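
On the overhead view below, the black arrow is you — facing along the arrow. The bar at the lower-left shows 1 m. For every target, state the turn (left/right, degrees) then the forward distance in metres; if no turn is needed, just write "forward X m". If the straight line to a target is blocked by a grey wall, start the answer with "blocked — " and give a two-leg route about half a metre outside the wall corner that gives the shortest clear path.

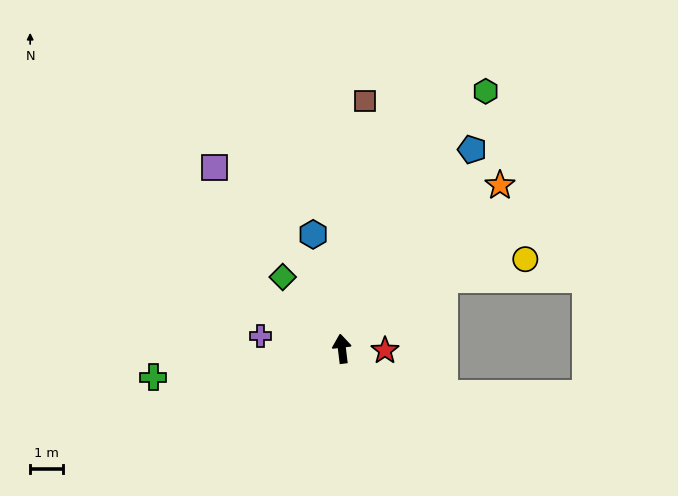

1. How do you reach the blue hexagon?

turn left 7°, forward 3.6 m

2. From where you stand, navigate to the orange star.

turn right 51°, forward 6.9 m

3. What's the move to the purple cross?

turn left 74°, forward 2.5 m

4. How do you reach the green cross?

turn left 92°, forward 5.7 m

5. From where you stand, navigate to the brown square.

turn right 12°, forward 7.5 m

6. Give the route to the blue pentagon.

turn right 40°, forward 7.2 m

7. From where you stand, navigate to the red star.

turn right 99°, forward 1.3 m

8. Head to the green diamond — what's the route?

turn left 33°, forward 2.8 m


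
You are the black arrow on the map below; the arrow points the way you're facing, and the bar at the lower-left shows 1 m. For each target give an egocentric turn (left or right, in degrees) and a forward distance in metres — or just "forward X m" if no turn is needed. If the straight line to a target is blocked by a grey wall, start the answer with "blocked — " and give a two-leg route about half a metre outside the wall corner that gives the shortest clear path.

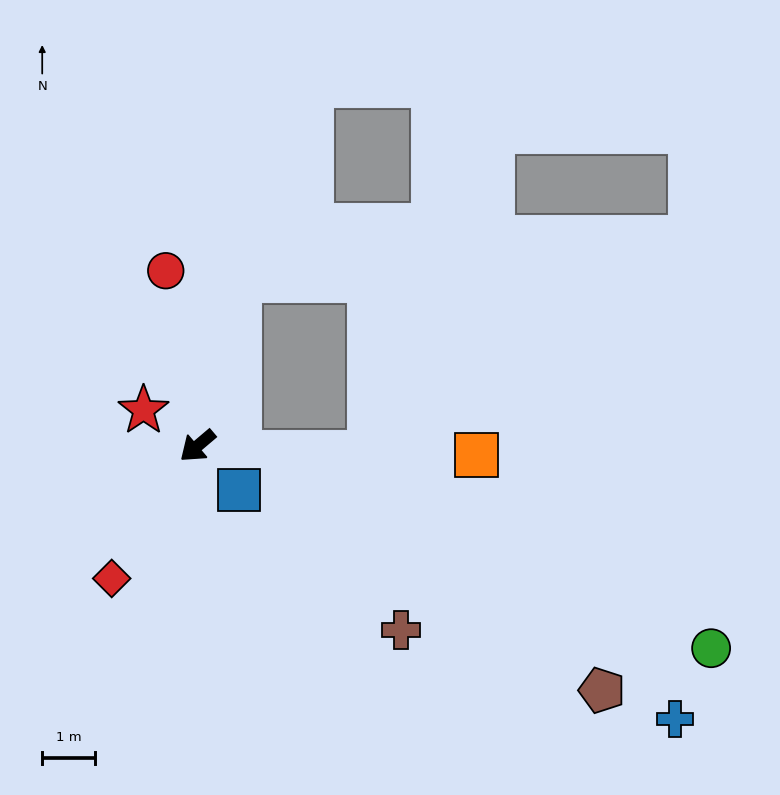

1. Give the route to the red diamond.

turn left 17°, forward 3.0 m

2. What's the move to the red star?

turn right 74°, forward 1.2 m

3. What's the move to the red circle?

turn right 120°, forward 3.4 m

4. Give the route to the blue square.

turn left 93°, forward 1.1 m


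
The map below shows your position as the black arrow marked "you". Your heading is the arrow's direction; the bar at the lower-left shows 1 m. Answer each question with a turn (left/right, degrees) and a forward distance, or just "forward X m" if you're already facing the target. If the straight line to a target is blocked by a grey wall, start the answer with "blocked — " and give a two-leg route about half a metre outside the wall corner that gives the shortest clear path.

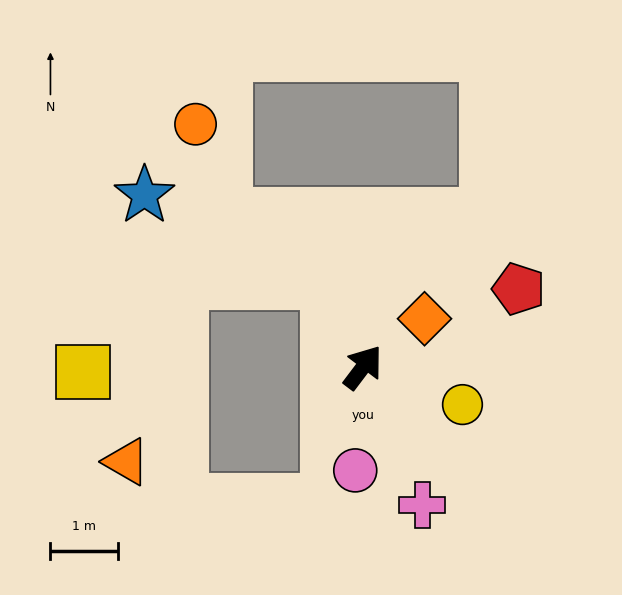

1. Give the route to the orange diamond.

turn right 15°, forward 1.2 m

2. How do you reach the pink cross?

turn right 120°, forward 2.2 m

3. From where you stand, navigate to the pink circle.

turn right 147°, forward 1.5 m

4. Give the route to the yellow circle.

turn right 74°, forward 1.6 m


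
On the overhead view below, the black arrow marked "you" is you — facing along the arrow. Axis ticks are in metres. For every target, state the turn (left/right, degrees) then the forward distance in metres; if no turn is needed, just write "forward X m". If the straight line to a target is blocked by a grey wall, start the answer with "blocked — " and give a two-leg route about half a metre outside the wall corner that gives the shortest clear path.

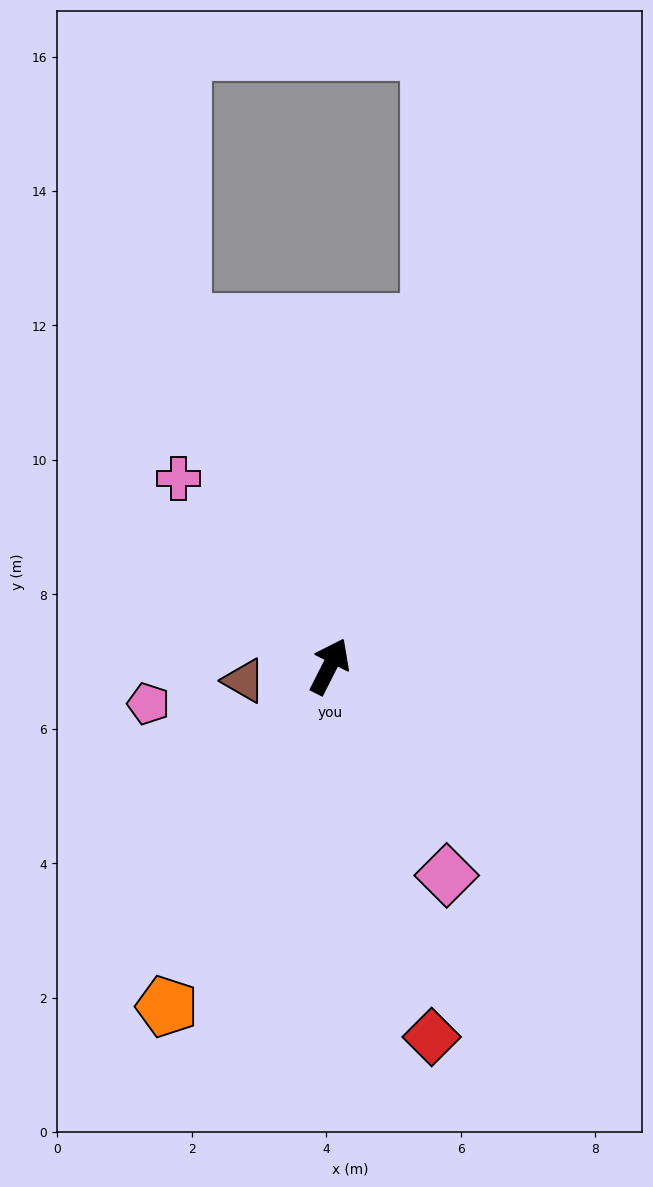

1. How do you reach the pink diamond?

turn right 124°, forward 3.6 m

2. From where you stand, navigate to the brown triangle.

turn left 126°, forward 1.3 m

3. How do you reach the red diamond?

turn right 138°, forward 5.7 m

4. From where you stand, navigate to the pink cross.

turn left 66°, forward 3.6 m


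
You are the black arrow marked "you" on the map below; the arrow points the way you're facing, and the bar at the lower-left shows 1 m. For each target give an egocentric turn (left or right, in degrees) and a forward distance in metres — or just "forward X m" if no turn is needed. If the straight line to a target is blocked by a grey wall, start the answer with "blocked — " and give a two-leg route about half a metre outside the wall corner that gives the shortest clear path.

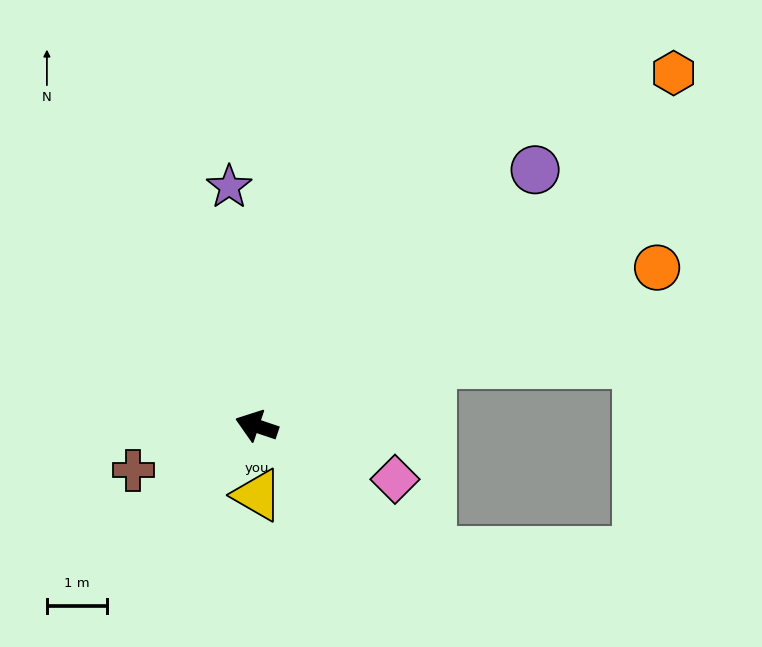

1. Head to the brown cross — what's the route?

turn left 38°, forward 2.2 m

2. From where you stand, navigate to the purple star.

turn right 65°, forward 4.0 m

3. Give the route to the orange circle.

turn right 140°, forward 7.1 m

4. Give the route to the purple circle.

turn right 119°, forward 6.3 m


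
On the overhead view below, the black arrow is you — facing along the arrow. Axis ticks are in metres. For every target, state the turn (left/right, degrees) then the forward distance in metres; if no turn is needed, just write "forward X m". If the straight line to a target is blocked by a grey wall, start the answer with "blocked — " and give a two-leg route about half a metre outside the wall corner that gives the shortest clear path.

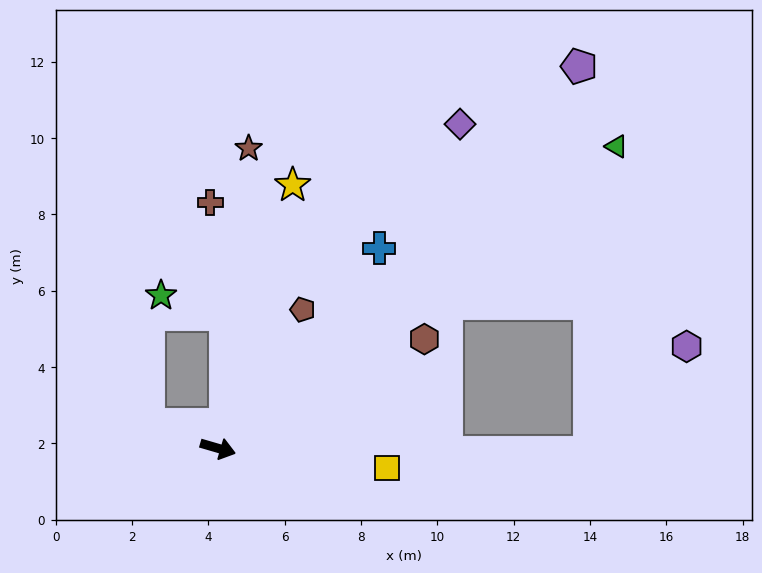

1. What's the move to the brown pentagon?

turn left 75°, forward 4.3 m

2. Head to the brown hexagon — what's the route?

turn left 44°, forward 6.1 m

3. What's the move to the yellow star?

turn left 90°, forward 7.2 m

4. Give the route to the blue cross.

turn left 67°, forward 6.7 m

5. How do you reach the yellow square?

turn left 10°, forward 4.5 m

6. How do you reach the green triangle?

turn left 53°, forward 13.1 m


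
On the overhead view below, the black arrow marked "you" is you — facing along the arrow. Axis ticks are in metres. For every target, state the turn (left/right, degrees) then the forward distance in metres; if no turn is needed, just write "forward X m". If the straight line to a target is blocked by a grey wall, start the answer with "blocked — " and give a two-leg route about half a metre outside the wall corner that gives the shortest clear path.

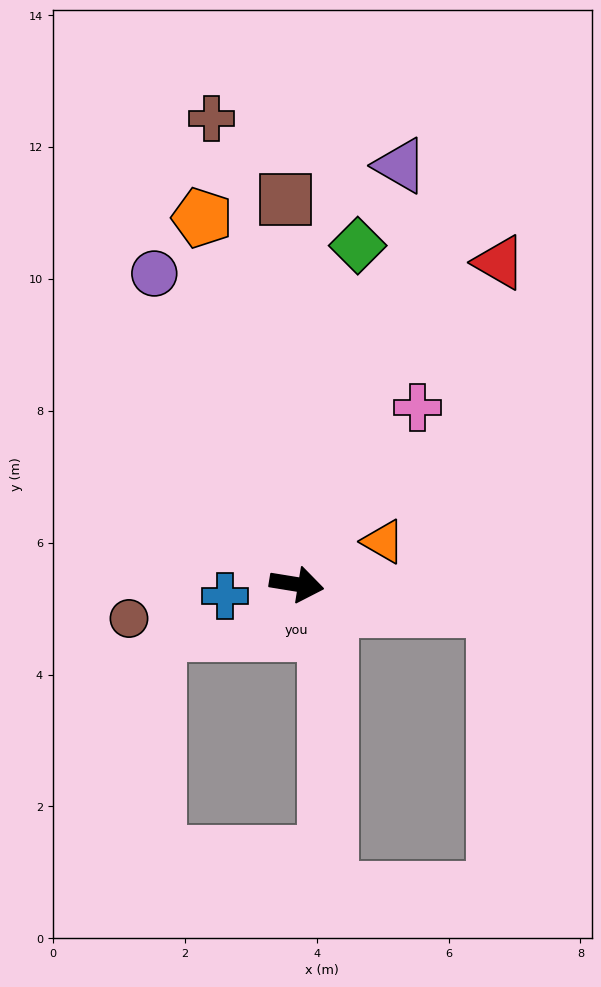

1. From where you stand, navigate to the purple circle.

turn left 124°, forward 5.2 m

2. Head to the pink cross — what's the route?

turn left 65°, forward 3.2 m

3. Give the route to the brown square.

turn left 101°, forward 5.8 m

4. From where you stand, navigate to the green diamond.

turn left 89°, forward 5.2 m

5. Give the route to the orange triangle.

turn left 36°, forward 1.5 m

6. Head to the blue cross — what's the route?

turn right 162°, forward 1.1 m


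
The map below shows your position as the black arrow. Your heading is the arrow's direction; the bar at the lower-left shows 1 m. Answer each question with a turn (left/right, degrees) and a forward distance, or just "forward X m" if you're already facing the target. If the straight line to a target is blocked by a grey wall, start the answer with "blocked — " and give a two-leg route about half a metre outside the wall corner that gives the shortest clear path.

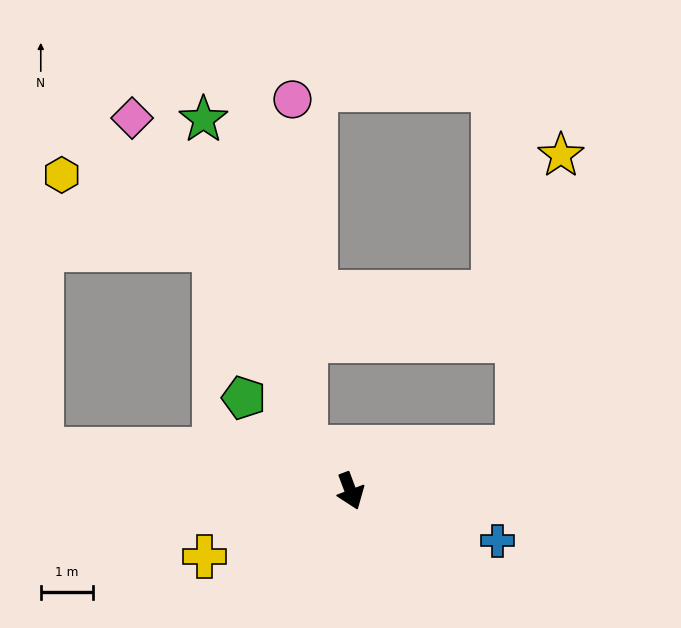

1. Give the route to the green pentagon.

turn right 152°, forward 2.7 m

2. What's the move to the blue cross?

turn left 51°, forward 3.0 m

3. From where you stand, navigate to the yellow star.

blocked — turn left 84°, forward 3.3 m, then turn left 67°, forward 5.7 m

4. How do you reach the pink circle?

blocked — turn right 155°, forward 1.2 m, then turn right 43°, forward 6.7 m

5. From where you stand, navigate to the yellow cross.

turn right 86°, forward 3.1 m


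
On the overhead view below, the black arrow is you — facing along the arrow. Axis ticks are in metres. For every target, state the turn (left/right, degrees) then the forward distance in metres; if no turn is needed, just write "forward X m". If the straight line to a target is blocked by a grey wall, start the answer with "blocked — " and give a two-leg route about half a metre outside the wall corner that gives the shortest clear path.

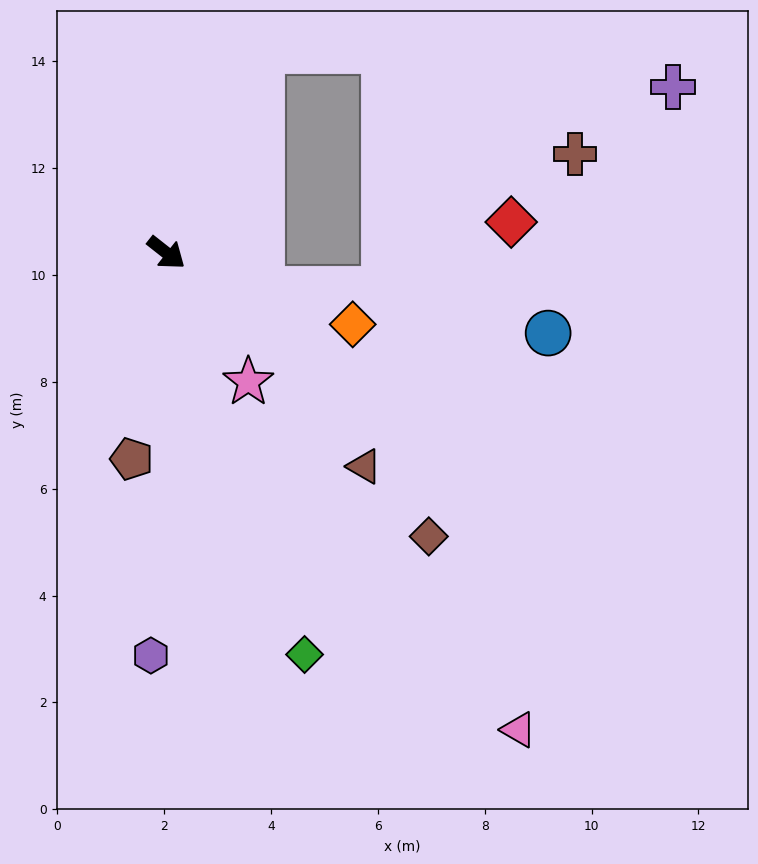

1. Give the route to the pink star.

turn right 19°, forward 2.9 m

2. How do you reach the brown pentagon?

turn right 61°, forward 3.9 m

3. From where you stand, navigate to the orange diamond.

turn left 17°, forward 3.7 m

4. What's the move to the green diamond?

turn right 33°, forward 8.0 m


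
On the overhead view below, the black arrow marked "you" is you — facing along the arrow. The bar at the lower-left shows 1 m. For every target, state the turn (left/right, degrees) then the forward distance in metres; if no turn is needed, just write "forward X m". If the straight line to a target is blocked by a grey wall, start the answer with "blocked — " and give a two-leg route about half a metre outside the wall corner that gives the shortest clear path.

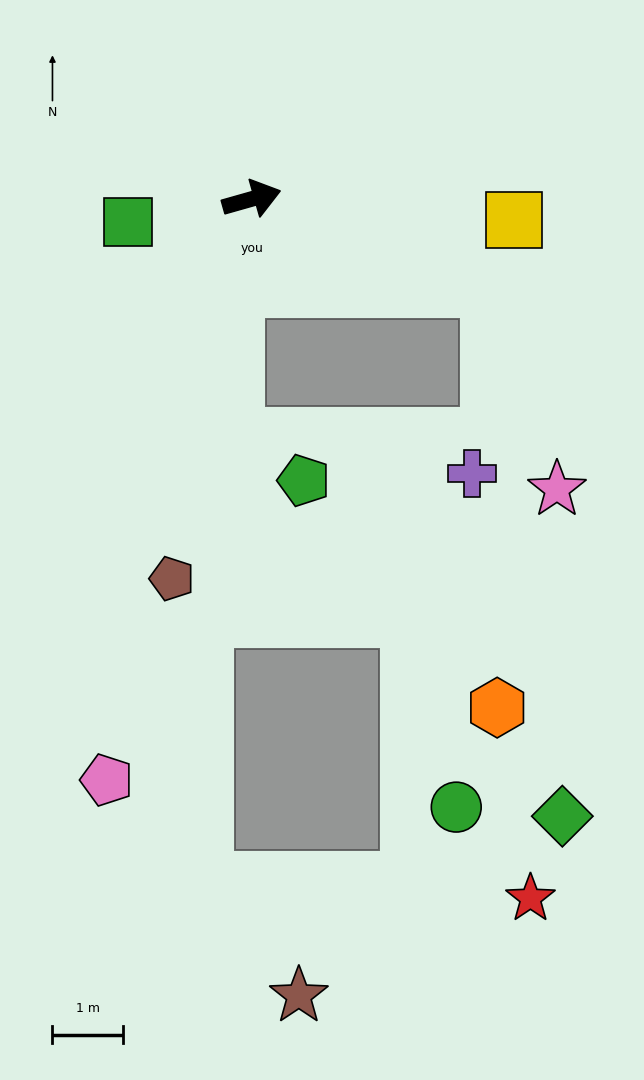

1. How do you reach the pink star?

blocked — turn right 36°, forward 3.6 m, then turn right 52°, forward 3.0 m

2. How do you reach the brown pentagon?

turn right 118°, forward 5.5 m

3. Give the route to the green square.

turn left 175°, forward 1.8 m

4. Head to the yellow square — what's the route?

turn right 20°, forward 3.7 m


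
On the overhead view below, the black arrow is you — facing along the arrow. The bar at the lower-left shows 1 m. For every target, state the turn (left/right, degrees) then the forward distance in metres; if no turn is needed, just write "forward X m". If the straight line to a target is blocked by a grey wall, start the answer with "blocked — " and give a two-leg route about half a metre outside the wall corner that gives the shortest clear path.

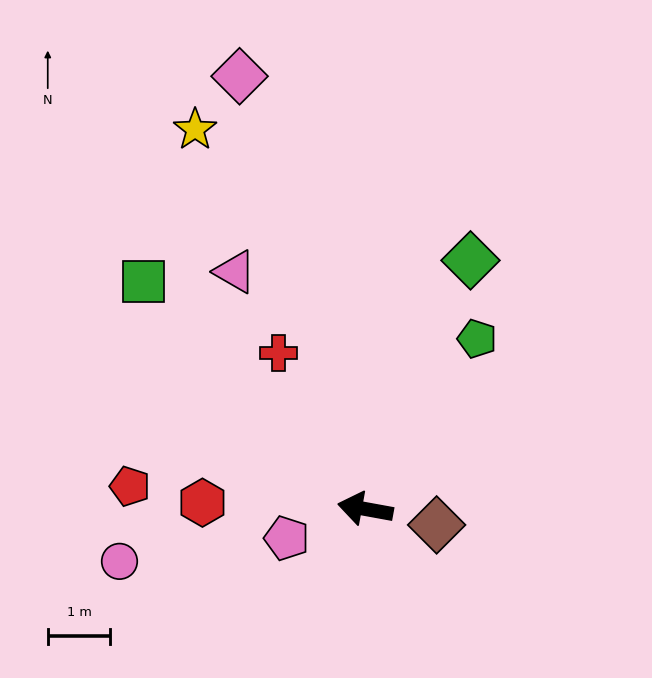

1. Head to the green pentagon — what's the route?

turn right 113°, forward 3.3 m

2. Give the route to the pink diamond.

turn right 63°, forward 7.2 m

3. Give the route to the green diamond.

turn right 103°, forward 4.3 m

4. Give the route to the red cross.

turn right 51°, forward 2.9 m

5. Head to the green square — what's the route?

turn right 35°, forward 5.1 m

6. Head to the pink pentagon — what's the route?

turn left 31°, forward 1.3 m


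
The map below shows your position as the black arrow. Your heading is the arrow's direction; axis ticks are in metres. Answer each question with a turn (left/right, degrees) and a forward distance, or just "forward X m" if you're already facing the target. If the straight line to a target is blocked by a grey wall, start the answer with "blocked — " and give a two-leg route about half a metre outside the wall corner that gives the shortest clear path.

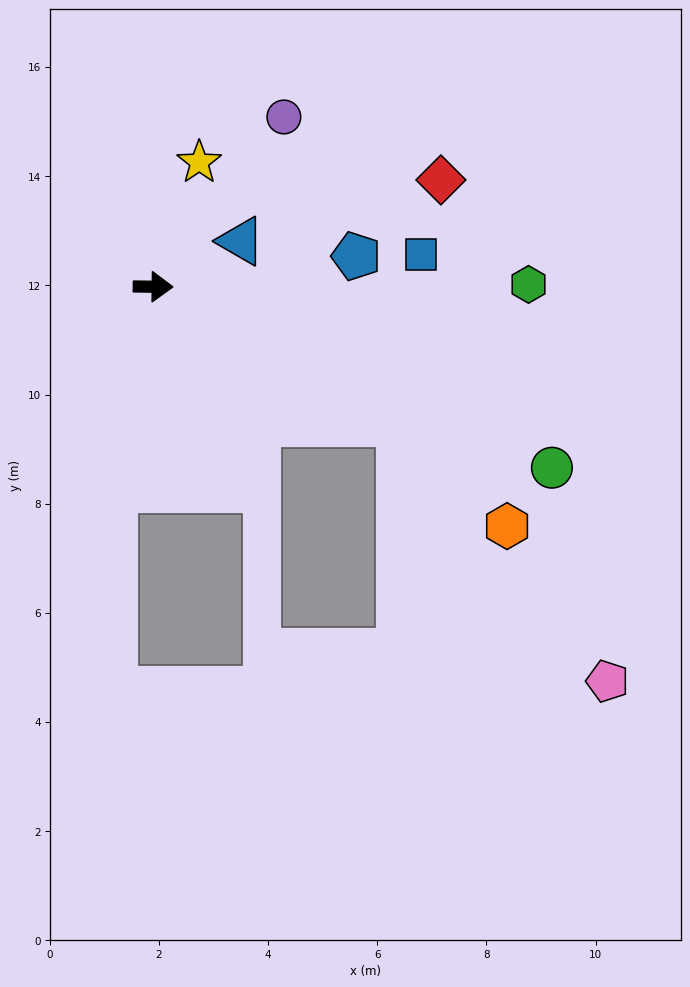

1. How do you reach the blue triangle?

turn left 28°, forward 1.8 m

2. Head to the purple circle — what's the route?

turn left 53°, forward 3.9 m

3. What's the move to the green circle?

turn right 24°, forward 8.0 m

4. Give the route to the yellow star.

turn left 70°, forward 2.4 m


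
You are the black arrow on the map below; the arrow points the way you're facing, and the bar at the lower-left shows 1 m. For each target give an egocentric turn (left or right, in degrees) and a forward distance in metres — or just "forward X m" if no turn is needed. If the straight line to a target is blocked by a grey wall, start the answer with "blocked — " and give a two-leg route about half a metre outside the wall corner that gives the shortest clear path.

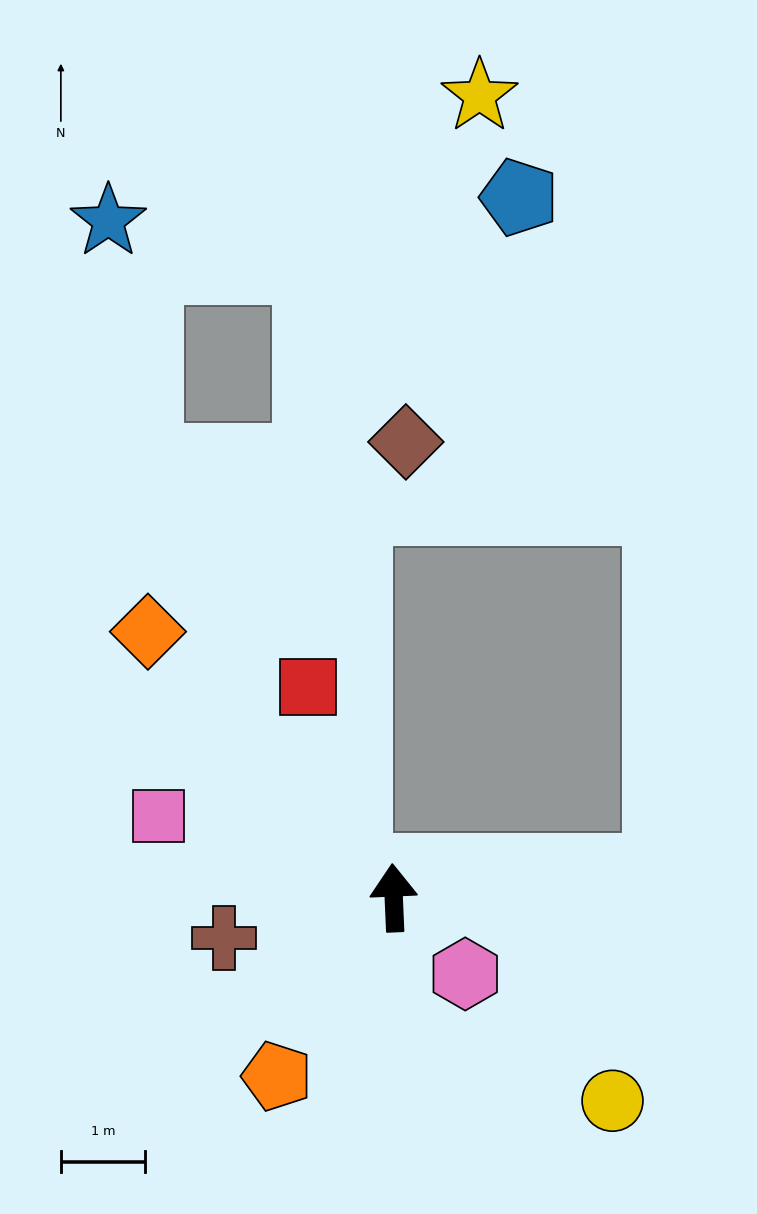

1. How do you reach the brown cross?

turn left 101°, forward 2.1 m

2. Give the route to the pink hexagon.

turn right 139°, forward 1.2 m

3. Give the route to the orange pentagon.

turn left 144°, forward 2.5 m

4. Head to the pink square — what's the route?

turn left 68°, forward 2.9 m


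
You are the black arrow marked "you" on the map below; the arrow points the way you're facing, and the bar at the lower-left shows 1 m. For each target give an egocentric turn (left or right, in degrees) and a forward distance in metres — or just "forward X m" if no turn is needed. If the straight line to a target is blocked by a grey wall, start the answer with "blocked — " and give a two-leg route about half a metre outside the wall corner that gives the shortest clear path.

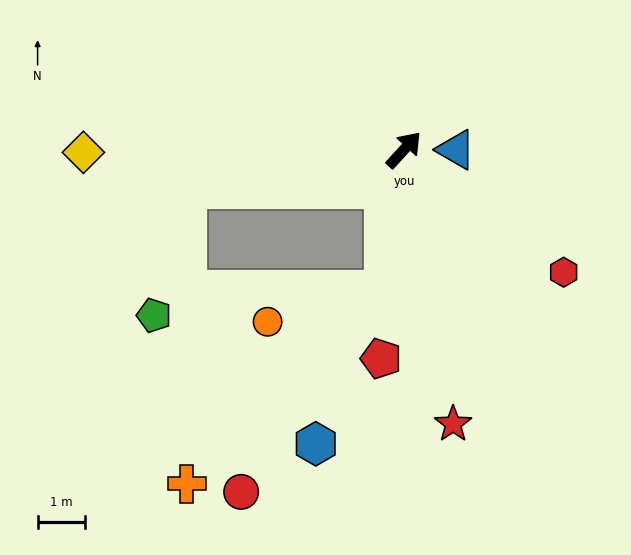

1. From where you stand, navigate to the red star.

turn right 127°, forward 5.9 m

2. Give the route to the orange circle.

blocked — turn right 146°, forward 3.0 m, then turn right 67°, forward 2.6 m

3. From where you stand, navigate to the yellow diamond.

turn left 133°, forward 6.8 m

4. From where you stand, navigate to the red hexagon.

turn right 85°, forward 4.3 m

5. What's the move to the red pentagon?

turn right 144°, forward 4.4 m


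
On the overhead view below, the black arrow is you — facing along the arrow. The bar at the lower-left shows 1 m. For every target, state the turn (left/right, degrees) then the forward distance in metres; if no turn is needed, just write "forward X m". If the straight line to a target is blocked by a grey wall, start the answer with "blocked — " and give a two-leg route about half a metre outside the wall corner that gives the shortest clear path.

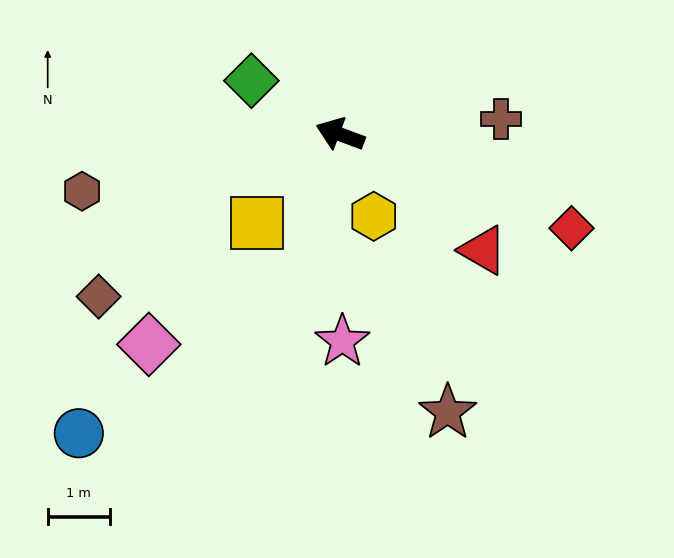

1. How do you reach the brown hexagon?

turn left 33°, forward 4.2 m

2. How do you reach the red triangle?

turn left 161°, forward 3.0 m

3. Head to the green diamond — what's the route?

turn right 11°, forward 1.7 m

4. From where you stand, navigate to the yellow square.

turn left 67°, forward 1.9 m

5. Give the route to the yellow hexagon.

turn left 133°, forward 1.4 m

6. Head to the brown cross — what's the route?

turn right 154°, forward 2.6 m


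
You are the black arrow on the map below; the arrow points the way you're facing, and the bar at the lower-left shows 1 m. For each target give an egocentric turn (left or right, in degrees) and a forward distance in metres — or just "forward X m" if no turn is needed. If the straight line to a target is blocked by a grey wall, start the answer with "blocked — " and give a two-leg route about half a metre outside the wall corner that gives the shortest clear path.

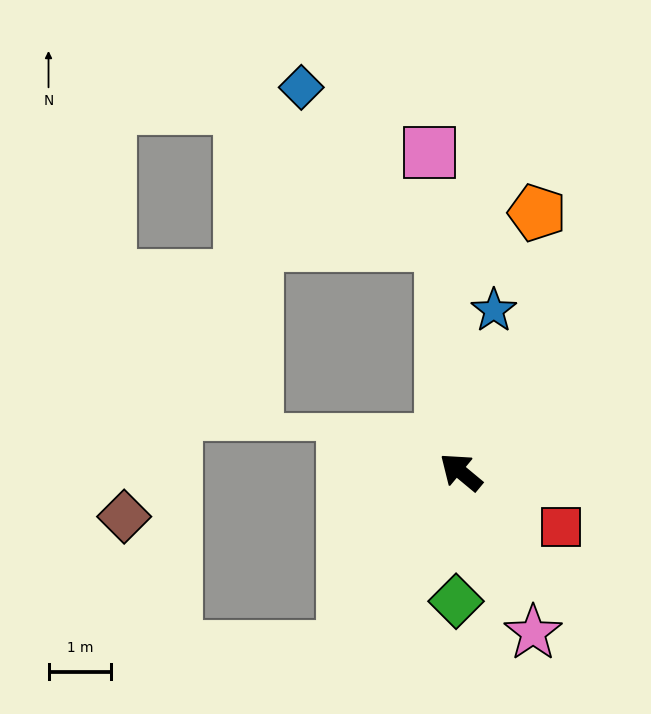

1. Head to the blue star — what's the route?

turn right 62°, forward 2.6 m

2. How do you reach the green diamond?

turn left 128°, forward 2.1 m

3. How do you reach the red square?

turn right 169°, forward 1.8 m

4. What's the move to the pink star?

turn left 154°, forward 2.8 m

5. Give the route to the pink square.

turn right 45°, forward 5.1 m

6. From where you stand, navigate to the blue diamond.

blocked — turn right 45°, forward 3.6 m, then turn left 36°, forward 3.4 m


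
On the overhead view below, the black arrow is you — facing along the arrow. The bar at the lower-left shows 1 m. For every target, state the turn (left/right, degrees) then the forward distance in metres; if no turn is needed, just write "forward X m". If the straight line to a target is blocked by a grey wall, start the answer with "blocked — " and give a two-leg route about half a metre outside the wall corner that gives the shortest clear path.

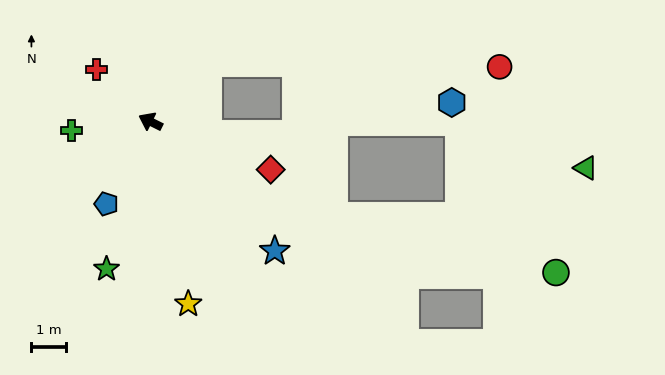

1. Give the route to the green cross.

turn left 33°, forward 2.3 m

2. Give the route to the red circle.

blocked — turn right 107°, forward 2.4 m, then turn right 47°, forward 8.4 m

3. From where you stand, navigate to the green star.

turn left 100°, forward 4.4 m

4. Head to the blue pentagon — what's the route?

turn left 88°, forward 2.7 m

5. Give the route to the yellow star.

turn left 128°, forward 5.4 m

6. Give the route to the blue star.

turn left 160°, forward 5.2 m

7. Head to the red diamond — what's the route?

turn right 175°, forward 3.7 m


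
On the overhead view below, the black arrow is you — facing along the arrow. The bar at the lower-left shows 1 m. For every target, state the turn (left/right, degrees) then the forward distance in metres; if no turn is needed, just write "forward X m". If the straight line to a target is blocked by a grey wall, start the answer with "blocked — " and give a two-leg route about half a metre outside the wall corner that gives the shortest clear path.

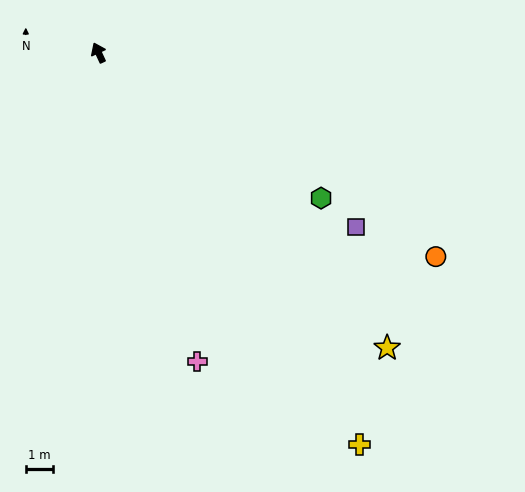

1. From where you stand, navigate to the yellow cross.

turn right 171°, forward 17.2 m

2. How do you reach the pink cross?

turn left 173°, forward 11.8 m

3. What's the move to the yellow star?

turn right 161°, forward 15.1 m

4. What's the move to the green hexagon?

turn right 148°, forward 9.7 m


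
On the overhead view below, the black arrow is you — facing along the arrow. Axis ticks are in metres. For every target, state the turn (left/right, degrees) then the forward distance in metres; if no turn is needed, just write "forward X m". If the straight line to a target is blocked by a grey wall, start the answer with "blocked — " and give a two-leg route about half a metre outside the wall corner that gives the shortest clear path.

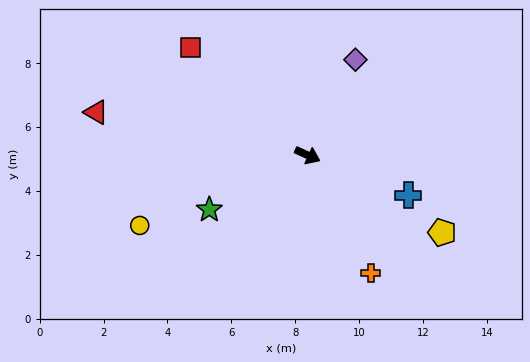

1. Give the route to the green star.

turn right 127°, forward 3.5 m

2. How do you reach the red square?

turn left 162°, forward 5.0 m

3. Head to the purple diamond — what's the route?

turn left 88°, forward 3.3 m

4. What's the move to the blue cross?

turn left 3°, forward 3.4 m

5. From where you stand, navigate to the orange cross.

turn right 37°, forward 4.2 m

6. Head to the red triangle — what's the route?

turn right 167°, forward 6.7 m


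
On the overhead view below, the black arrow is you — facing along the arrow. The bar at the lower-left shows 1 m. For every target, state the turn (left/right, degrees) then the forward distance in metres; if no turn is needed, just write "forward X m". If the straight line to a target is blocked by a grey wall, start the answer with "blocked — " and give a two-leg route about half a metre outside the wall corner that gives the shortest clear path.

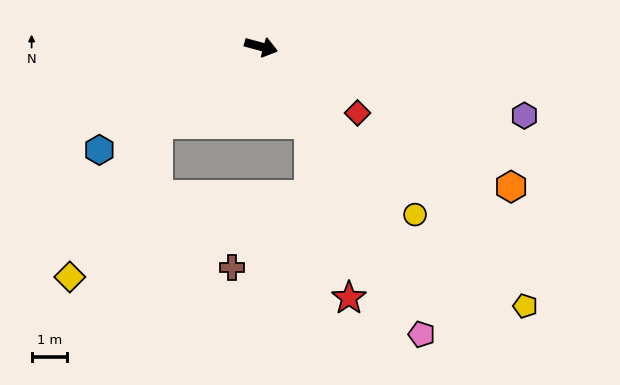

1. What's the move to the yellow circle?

turn right 32°, forward 6.4 m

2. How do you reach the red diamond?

turn right 19°, forward 3.3 m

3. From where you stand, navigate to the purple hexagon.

forward 7.7 m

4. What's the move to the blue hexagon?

turn right 132°, forward 5.4 m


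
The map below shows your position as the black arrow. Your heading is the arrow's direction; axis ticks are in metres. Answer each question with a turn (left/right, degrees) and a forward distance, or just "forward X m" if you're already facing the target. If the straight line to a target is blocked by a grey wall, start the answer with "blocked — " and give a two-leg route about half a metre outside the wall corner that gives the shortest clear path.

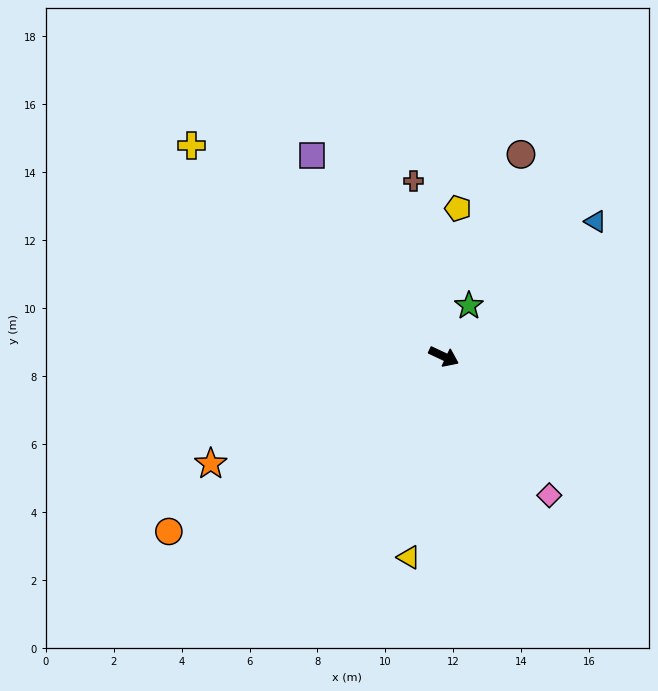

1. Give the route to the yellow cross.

turn left 165°, forward 9.7 m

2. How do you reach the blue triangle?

turn left 67°, forward 6.0 m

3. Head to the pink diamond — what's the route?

turn right 28°, forward 5.1 m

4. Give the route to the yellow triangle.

turn right 75°, forward 6.0 m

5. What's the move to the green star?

turn left 89°, forward 1.7 m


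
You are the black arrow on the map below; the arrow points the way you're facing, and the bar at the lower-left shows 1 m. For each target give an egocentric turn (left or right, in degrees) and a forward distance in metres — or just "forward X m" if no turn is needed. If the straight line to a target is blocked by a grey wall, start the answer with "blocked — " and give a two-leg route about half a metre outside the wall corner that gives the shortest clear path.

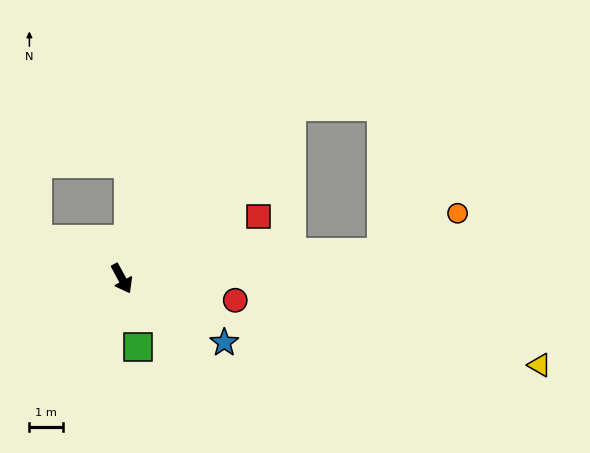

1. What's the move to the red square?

turn left 86°, forward 4.4 m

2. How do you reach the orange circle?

blocked — turn left 67°, forward 7.7 m, then turn left 21°, forward 2.5 m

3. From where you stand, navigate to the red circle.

turn left 51°, forward 3.4 m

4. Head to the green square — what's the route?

turn right 16°, forward 2.1 m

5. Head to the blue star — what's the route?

turn left 29°, forward 3.6 m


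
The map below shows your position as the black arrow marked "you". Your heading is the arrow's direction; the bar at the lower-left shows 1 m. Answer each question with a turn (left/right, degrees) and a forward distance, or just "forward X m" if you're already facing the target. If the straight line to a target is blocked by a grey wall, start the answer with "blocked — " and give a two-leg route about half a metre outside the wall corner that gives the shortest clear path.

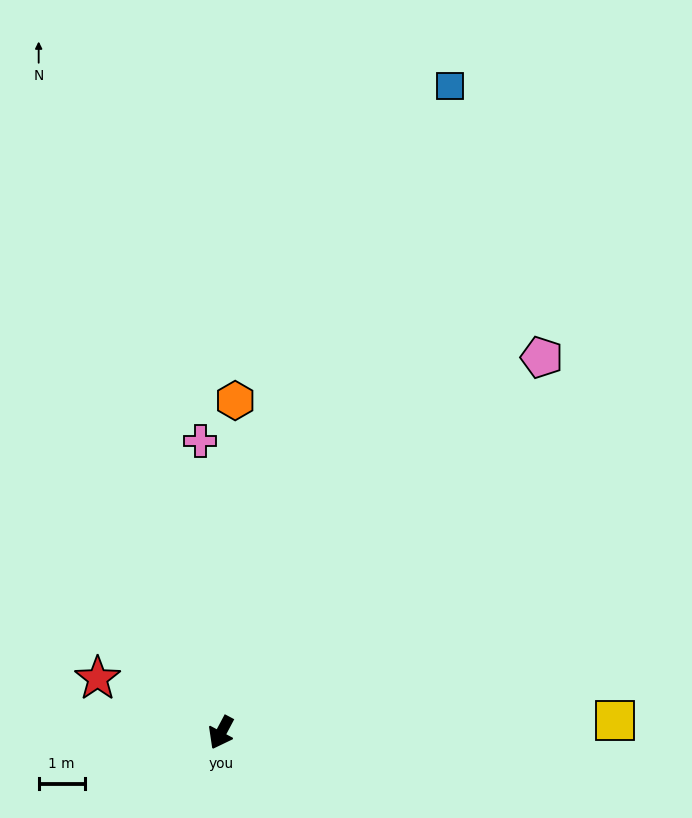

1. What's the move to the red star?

turn right 86°, forward 2.9 m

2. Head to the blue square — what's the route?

turn right 172°, forward 14.9 m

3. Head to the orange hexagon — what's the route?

turn right 154°, forward 7.2 m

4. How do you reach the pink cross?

turn right 148°, forward 6.3 m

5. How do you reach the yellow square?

turn left 120°, forward 8.5 m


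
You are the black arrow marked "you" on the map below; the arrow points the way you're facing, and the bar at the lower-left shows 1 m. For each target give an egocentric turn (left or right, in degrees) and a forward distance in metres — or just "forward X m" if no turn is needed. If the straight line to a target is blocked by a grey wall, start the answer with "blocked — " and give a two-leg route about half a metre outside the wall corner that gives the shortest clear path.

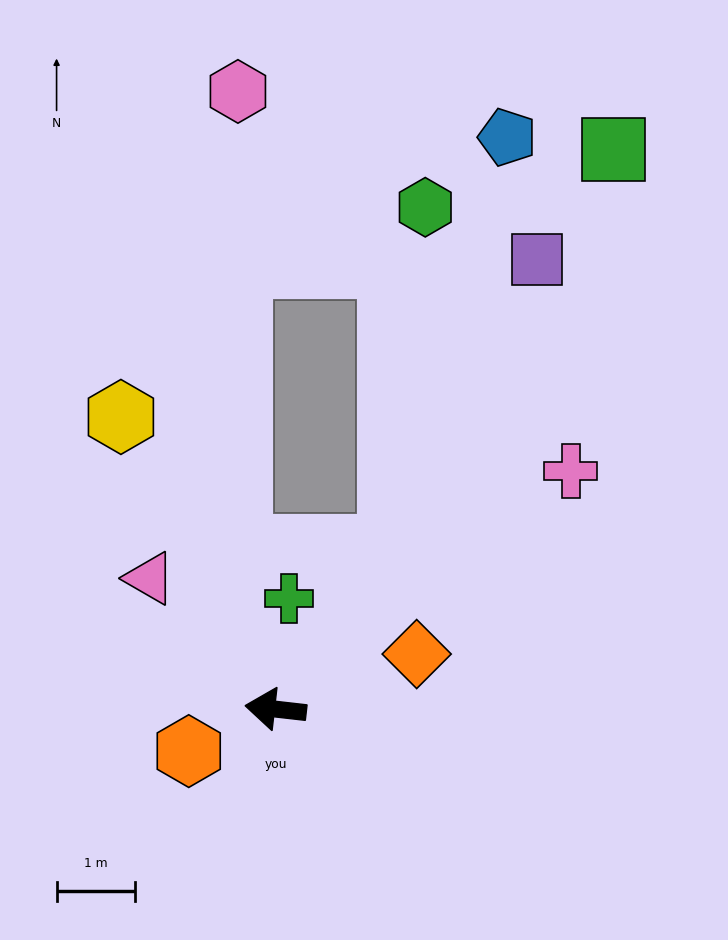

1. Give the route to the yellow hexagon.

turn right 56°, forward 4.2 m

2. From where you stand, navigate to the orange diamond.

turn right 152°, forward 1.9 m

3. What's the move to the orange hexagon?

turn left 32°, forward 1.2 m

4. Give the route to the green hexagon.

blocked — turn right 119°, forward 2.5 m, then turn left 30°, forward 4.4 m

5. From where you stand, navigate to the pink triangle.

turn right 40°, forward 2.3 m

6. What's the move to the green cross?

turn right 90°, forward 1.4 m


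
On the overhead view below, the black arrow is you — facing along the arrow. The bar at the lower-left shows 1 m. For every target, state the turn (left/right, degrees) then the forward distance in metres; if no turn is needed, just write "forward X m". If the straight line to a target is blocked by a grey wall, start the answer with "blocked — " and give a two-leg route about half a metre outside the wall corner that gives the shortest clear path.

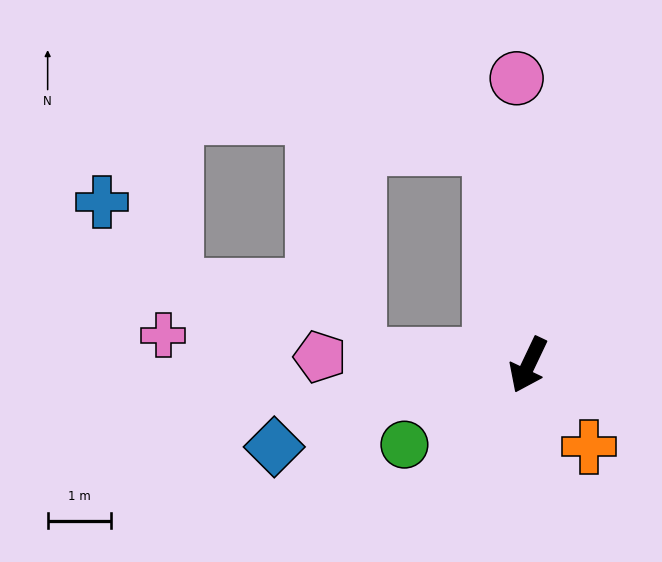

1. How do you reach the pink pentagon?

turn right 67°, forward 3.3 m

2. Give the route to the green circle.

turn right 32°, forward 2.3 m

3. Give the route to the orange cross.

turn left 62°, forward 1.6 m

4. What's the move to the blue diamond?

turn right 47°, forward 4.2 m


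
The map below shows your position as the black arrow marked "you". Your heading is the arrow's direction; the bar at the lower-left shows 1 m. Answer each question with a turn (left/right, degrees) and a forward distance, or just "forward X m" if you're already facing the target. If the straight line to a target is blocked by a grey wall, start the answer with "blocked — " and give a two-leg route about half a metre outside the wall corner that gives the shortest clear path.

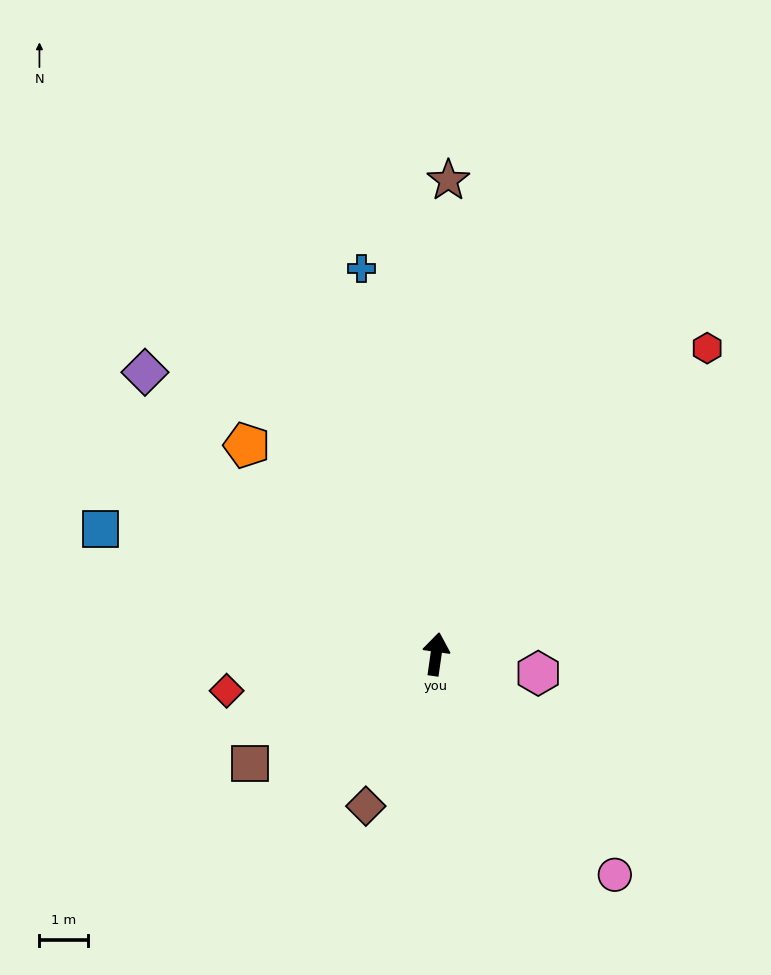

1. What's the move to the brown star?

turn left 7°, forward 9.8 m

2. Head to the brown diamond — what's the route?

turn left 163°, forward 3.5 m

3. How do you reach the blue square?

turn left 78°, forward 7.4 m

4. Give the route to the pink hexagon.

turn right 93°, forward 2.1 m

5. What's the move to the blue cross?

turn left 19°, forward 8.1 m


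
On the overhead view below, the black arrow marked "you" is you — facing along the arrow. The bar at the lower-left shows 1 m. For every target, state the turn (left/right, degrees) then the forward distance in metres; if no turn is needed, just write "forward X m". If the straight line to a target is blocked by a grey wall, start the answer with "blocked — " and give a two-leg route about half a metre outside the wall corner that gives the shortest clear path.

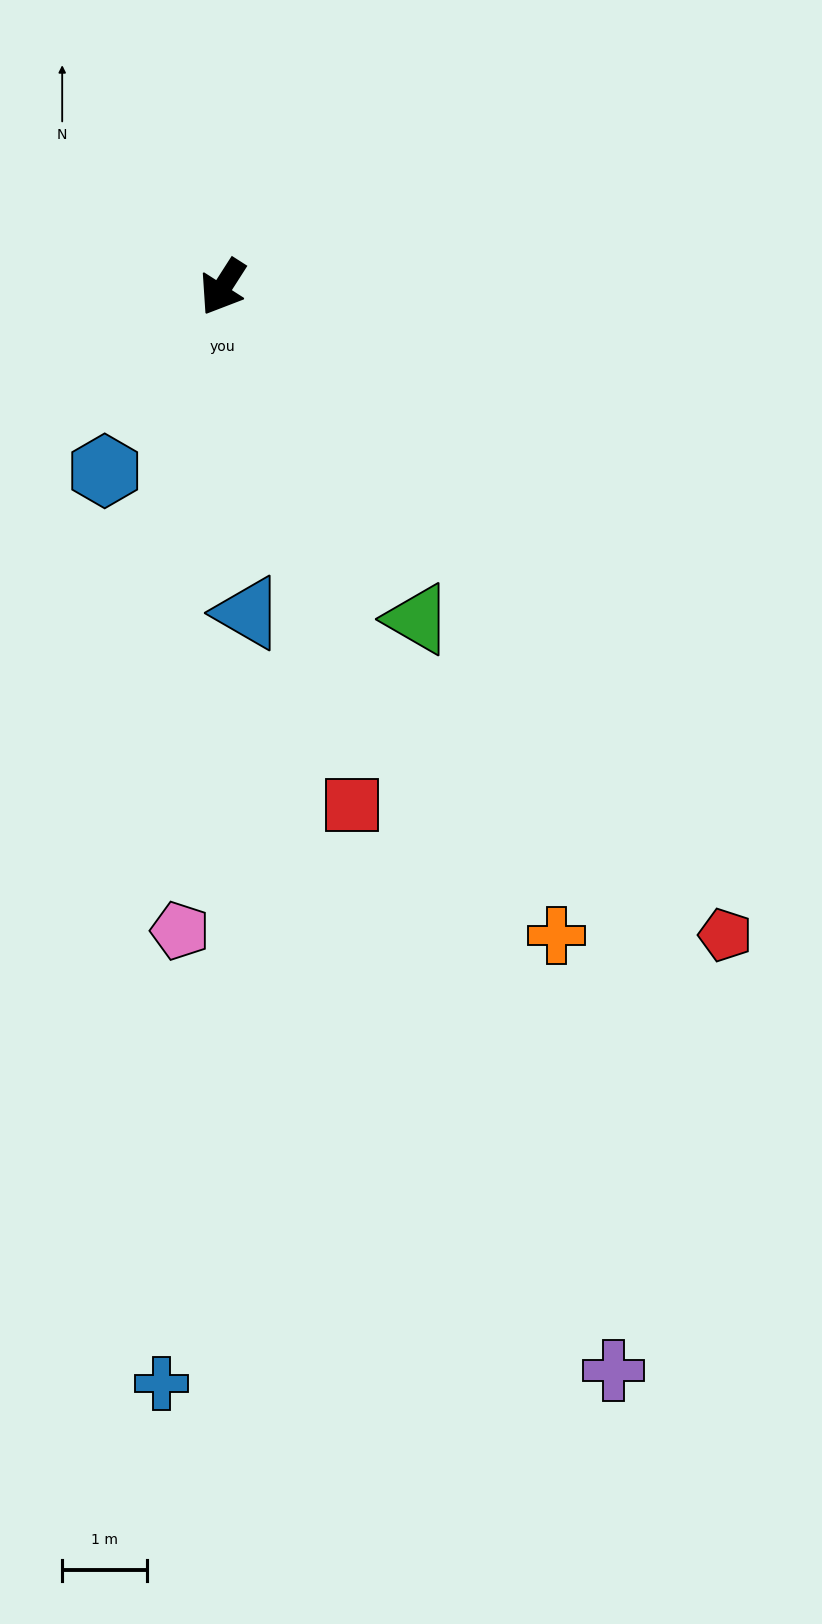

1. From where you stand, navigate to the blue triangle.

turn left 37°, forward 3.8 m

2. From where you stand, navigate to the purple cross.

turn left 52°, forward 13.5 m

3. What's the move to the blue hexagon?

forward 2.6 m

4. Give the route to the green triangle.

turn left 63°, forward 4.5 m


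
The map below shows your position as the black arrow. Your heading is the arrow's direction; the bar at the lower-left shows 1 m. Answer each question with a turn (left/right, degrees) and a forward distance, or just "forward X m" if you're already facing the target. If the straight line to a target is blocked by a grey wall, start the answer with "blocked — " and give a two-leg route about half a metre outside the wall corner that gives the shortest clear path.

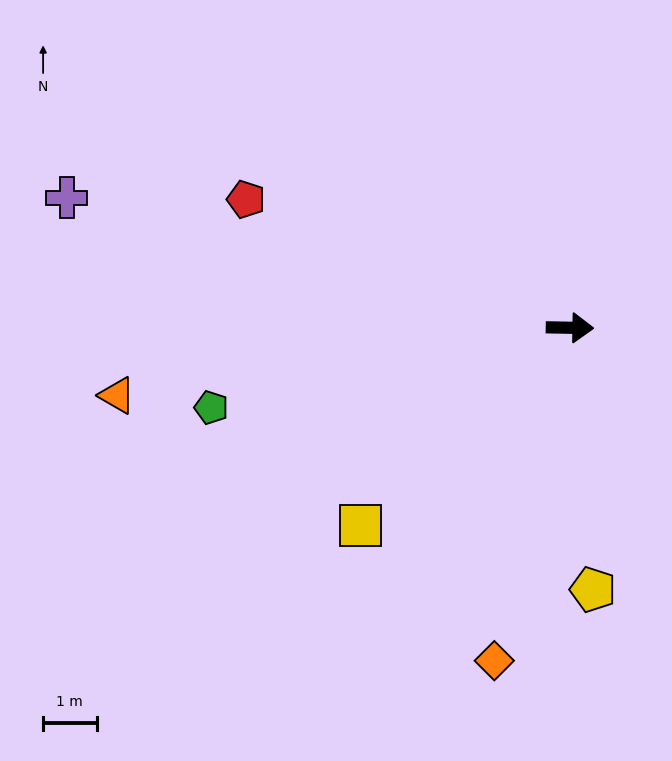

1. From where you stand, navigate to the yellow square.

turn right 136°, forward 5.4 m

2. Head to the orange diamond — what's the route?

turn right 102°, forward 6.4 m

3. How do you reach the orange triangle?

turn right 170°, forward 8.6 m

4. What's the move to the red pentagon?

turn left 159°, forward 6.5 m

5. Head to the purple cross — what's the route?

turn left 167°, forward 9.7 m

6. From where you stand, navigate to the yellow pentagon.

turn right 84°, forward 4.9 m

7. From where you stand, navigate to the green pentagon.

turn right 166°, forward 6.9 m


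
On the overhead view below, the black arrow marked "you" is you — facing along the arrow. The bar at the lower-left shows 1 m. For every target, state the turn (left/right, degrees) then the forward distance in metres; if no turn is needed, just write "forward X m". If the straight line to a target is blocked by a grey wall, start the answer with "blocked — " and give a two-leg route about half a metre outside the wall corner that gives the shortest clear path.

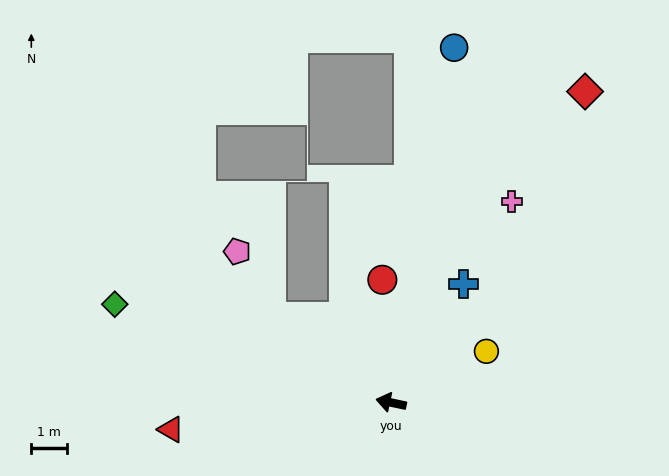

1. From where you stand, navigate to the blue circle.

turn right 88°, forward 10.1 m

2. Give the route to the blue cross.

turn right 109°, forward 3.9 m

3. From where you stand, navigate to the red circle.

turn right 74°, forward 3.5 m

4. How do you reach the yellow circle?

turn right 140°, forward 3.0 m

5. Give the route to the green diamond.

turn right 8°, forward 8.2 m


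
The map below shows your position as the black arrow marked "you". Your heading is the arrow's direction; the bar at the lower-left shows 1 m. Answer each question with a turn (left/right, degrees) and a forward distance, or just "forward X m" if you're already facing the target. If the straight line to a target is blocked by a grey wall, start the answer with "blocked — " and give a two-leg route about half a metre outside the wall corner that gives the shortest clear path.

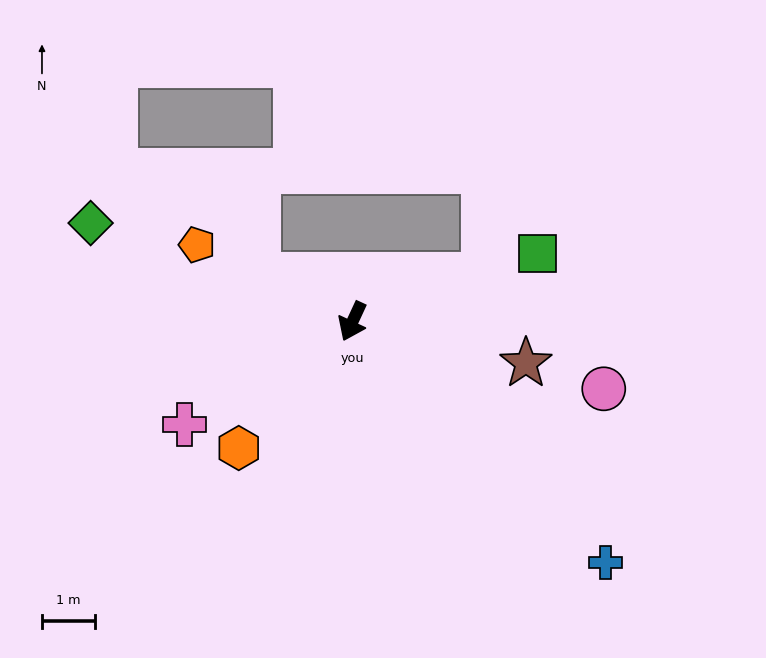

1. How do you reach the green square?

turn left 135°, forward 3.7 m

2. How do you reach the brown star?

turn left 101°, forward 3.4 m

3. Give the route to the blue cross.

turn left 71°, forward 6.6 m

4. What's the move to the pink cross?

turn right 34°, forward 3.7 m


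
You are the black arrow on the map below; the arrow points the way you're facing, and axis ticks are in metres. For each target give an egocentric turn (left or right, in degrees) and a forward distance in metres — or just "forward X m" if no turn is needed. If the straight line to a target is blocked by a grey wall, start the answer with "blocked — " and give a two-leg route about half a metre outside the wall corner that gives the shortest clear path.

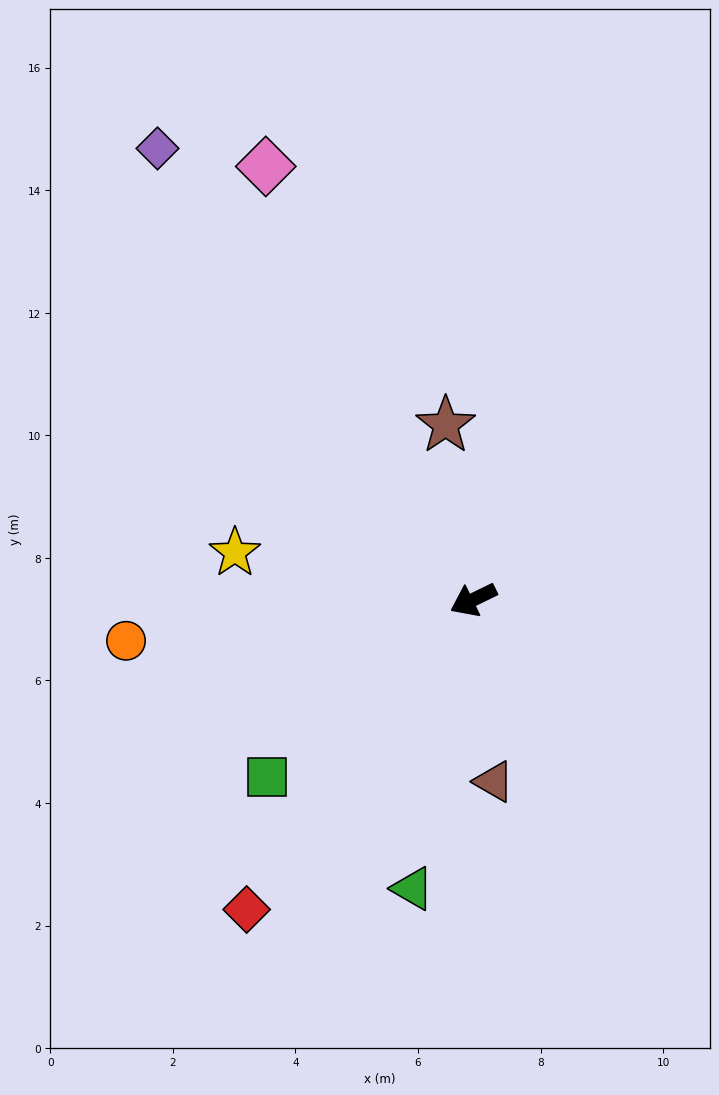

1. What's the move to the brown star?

turn right 107°, forward 2.9 m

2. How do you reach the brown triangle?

turn left 70°, forward 3.0 m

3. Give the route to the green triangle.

turn left 52°, forward 4.8 m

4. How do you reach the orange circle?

turn right 19°, forward 5.7 m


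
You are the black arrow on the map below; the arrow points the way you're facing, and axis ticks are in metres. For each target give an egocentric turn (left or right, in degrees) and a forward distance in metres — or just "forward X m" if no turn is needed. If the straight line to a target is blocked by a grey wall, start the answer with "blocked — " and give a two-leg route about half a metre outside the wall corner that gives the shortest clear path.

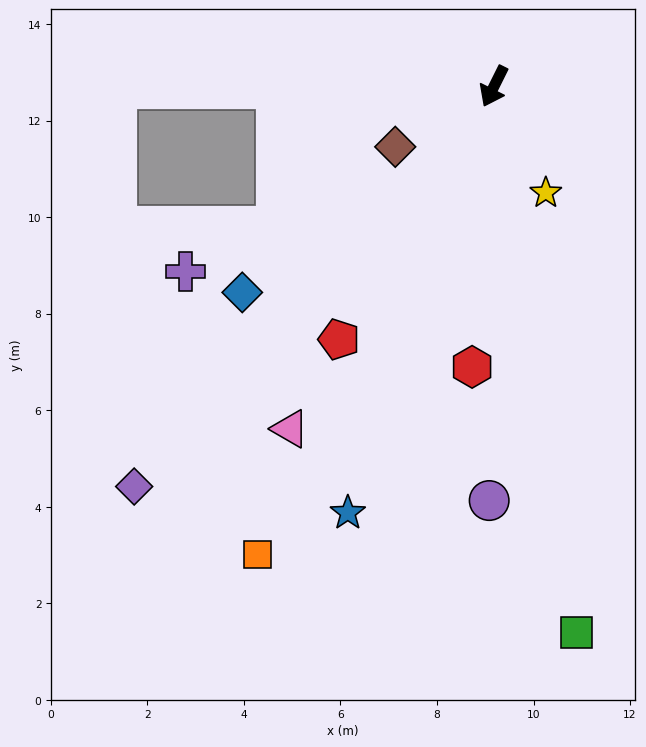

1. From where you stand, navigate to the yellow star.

turn left 52°, forward 2.5 m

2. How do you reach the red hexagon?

turn left 22°, forward 5.8 m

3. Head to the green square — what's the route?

turn left 35°, forward 11.4 m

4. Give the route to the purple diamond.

turn right 15°, forward 11.1 m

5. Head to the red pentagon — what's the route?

turn right 5°, forward 6.1 m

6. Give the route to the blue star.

turn left 8°, forward 9.3 m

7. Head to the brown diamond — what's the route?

turn right 32°, forward 2.4 m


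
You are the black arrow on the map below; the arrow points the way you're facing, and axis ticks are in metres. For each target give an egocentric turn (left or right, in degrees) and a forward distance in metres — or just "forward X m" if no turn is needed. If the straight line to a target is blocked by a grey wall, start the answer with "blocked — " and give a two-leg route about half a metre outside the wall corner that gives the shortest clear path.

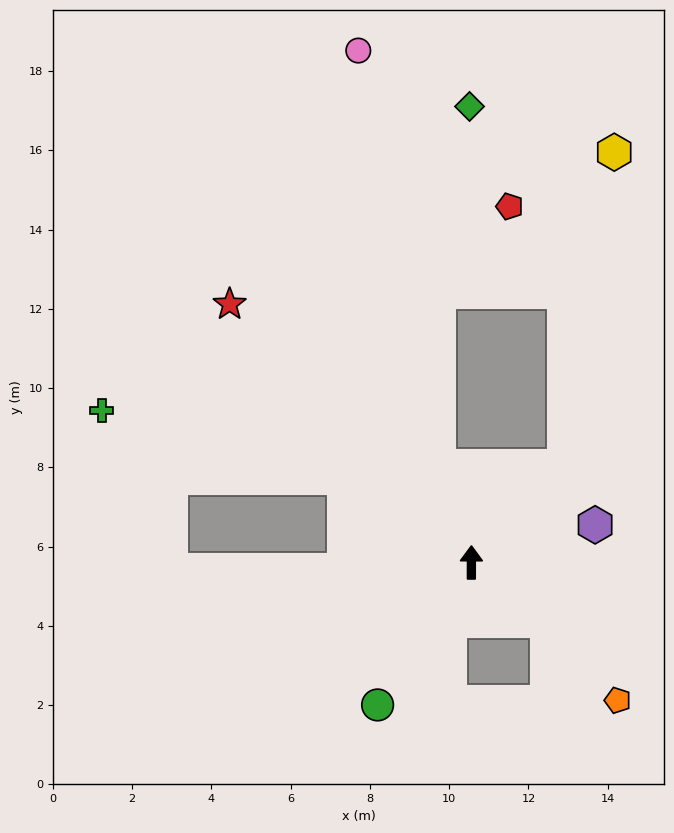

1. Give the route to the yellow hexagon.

blocked — turn right 44°, forward 3.4 m, then turn left 35°, forward 8.0 m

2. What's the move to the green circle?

turn left 147°, forward 4.3 m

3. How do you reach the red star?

turn left 43°, forward 8.9 m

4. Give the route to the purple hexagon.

turn right 73°, forward 3.3 m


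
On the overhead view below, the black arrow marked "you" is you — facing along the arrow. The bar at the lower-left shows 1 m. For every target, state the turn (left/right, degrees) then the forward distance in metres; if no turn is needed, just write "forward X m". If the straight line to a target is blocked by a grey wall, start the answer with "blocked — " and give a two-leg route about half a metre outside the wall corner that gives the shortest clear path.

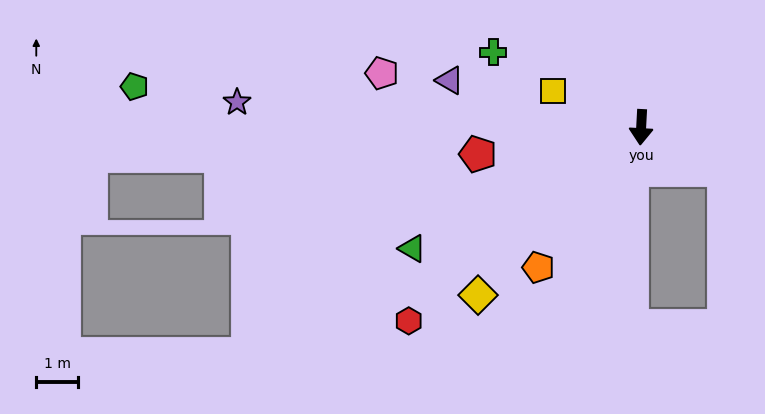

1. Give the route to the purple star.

turn right 90°, forward 9.7 m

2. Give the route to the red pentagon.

turn right 78°, forward 4.0 m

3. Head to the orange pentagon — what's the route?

turn right 33°, forward 4.2 m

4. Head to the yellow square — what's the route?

turn right 109°, forward 2.3 m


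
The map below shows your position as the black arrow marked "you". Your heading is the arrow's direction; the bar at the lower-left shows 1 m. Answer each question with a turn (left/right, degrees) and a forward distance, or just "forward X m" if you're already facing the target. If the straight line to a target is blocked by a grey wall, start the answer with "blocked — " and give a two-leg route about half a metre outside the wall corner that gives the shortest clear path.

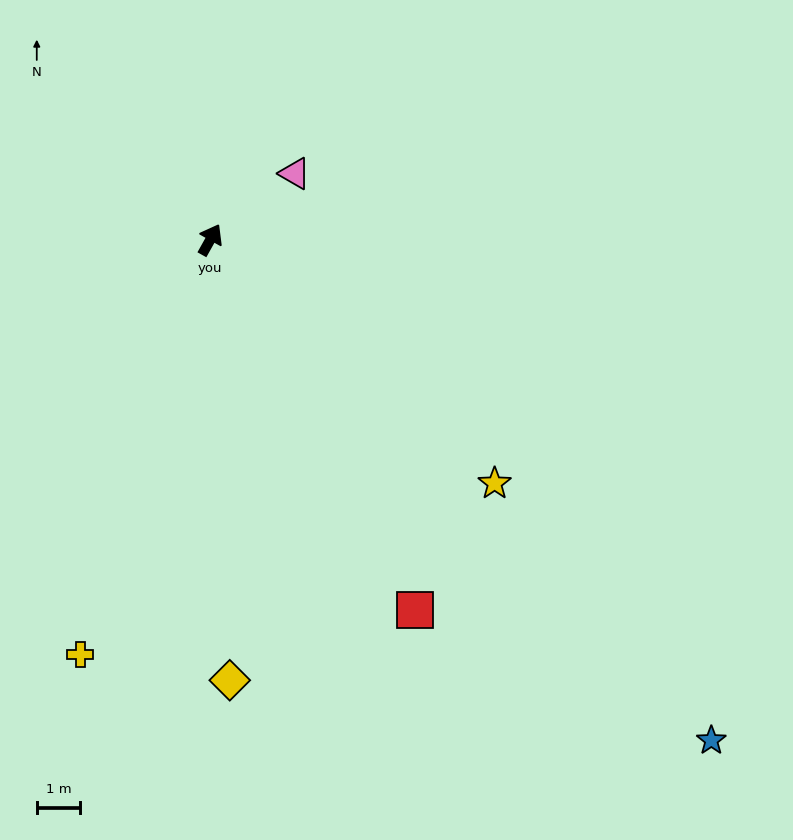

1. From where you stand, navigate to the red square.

turn right 122°, forward 9.7 m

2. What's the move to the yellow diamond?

turn right 148°, forward 10.1 m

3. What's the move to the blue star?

turn right 106°, forward 16.2 m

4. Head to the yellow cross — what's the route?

turn right 168°, forward 10.0 m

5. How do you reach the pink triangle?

turn right 23°, forward 2.5 m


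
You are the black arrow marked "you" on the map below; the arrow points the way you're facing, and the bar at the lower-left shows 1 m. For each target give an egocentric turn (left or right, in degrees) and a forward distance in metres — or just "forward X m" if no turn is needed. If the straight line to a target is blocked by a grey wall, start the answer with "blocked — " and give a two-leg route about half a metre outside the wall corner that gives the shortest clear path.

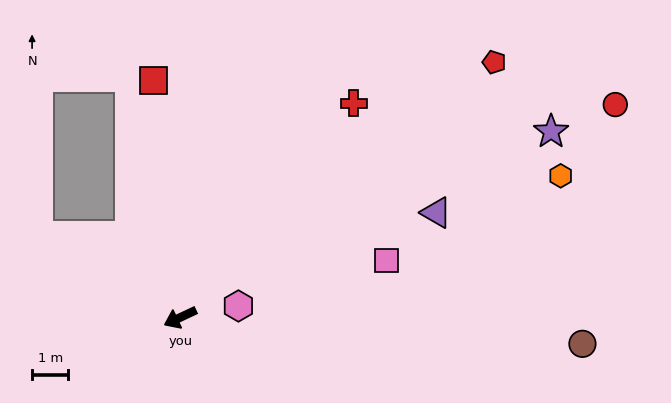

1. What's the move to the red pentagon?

turn right 166°, forward 11.2 m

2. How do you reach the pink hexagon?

turn left 166°, forward 1.6 m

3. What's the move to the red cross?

turn right 154°, forward 7.6 m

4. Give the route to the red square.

turn right 109°, forward 6.6 m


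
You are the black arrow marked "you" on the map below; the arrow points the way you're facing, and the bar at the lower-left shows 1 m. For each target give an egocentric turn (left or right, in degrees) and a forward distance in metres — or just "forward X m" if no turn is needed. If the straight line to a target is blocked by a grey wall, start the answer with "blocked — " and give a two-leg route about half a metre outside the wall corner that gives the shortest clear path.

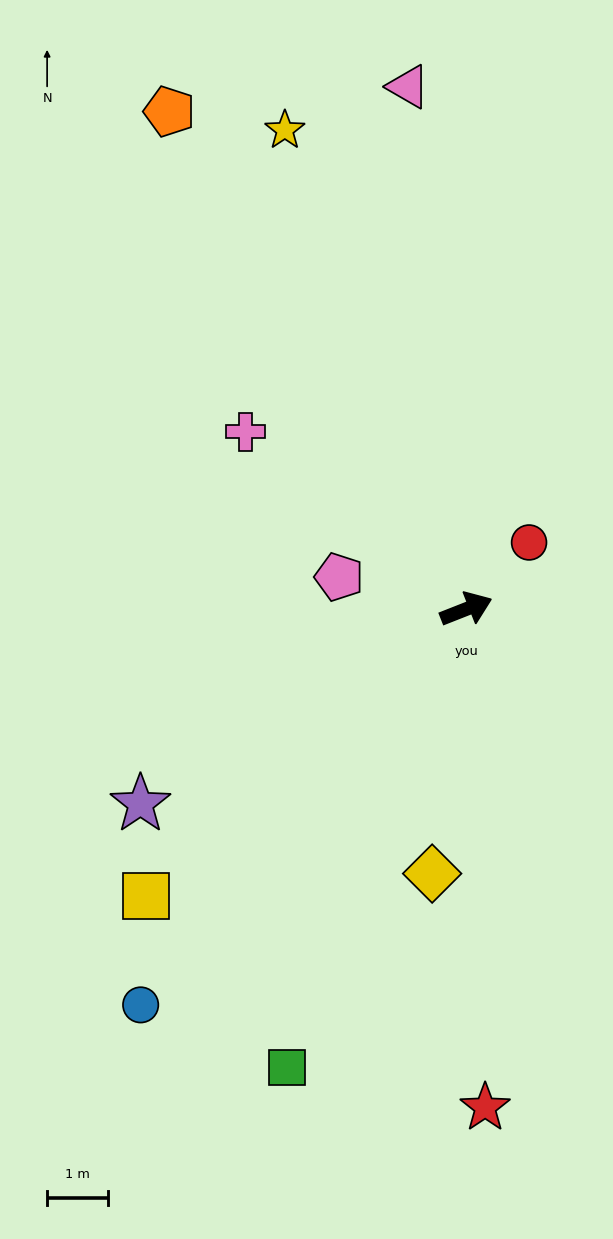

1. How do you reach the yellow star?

turn left 89°, forward 8.3 m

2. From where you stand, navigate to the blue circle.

turn right 151°, forward 8.4 m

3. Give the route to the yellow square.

turn right 160°, forward 7.0 m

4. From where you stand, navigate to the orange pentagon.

turn left 99°, forward 9.4 m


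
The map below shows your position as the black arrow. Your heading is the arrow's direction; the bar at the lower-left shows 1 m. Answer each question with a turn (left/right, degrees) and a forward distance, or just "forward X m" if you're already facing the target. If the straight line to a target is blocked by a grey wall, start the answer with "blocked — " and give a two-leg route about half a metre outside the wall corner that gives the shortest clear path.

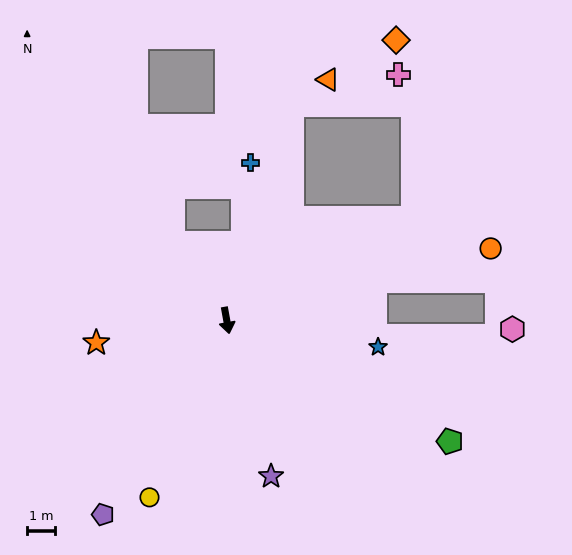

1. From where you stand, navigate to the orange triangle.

blocked — turn left 153°, forward 8.0 m, then turn right 38°, forward 1.6 m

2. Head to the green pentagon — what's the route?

turn left 51°, forward 9.0 m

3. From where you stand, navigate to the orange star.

turn right 91°, forward 4.7 m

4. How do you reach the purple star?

turn left 6°, forward 5.7 m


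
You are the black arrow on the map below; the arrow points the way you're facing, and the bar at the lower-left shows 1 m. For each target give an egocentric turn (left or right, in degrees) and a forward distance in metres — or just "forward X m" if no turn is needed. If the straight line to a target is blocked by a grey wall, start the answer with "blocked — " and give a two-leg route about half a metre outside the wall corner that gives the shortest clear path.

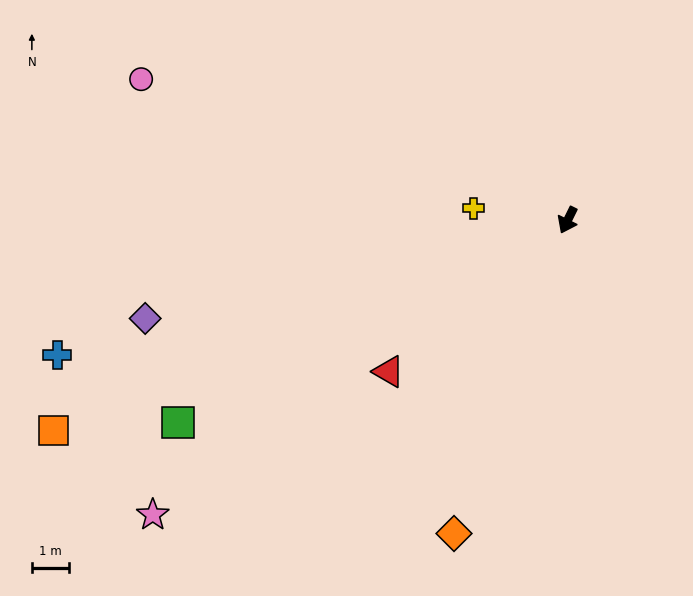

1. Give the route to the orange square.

turn right 42°, forward 14.8 m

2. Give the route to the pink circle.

turn right 82°, forward 12.0 m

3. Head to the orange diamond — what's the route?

turn left 6°, forward 8.9 m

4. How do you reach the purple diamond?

turn right 51°, forward 11.6 m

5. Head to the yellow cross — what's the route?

turn right 71°, forward 2.5 m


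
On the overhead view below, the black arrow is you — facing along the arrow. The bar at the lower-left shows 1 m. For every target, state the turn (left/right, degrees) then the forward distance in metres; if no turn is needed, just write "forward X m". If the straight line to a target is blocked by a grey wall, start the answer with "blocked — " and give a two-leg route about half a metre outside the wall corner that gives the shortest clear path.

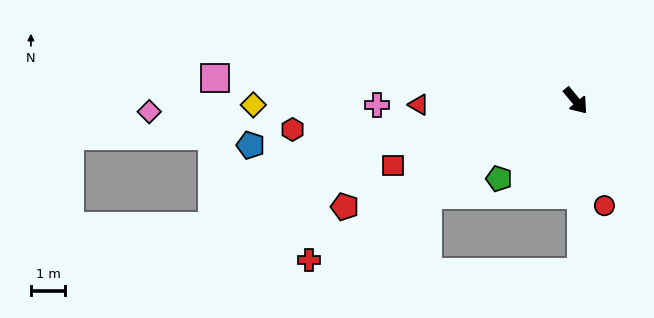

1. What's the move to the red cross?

turn right 99°, forward 9.0 m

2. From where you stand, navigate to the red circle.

turn right 24°, forward 3.2 m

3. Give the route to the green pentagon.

turn right 84°, forward 3.2 m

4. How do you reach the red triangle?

turn right 128°, forward 4.6 m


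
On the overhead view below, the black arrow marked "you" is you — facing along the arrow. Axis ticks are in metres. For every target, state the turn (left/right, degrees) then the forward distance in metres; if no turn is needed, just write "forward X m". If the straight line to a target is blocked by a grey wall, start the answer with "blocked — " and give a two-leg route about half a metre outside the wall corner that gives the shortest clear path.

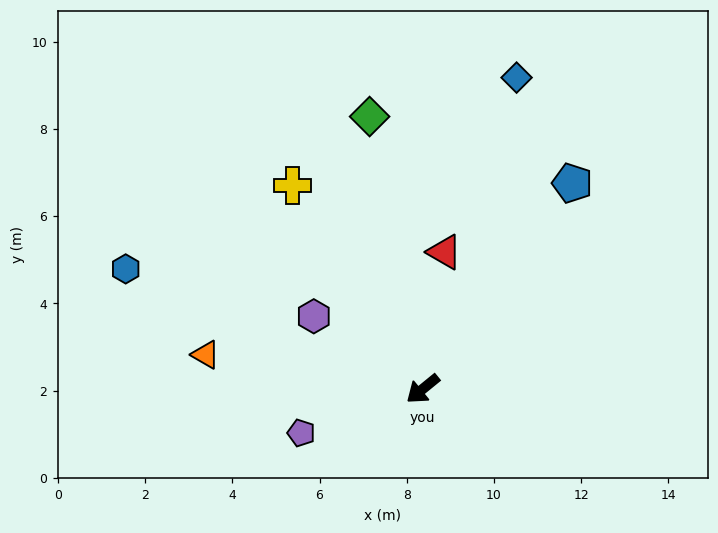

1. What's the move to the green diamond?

turn right 118°, forward 6.4 m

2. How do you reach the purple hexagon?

turn right 73°, forward 3.0 m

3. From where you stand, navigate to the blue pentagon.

turn right 165°, forward 5.8 m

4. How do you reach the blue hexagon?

turn right 61°, forward 7.3 m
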